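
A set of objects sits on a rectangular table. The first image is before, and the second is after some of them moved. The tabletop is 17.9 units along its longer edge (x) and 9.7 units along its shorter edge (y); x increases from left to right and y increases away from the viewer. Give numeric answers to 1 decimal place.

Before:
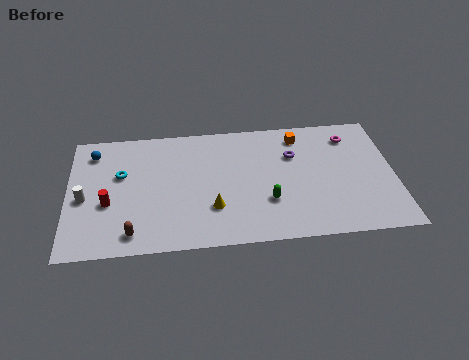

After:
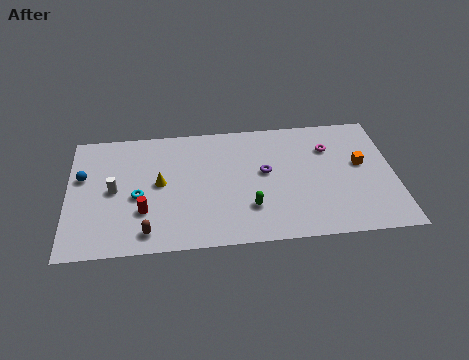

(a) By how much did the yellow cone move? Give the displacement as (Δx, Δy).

(-2.9, 2.2)

From the two frames, the yellow cone sits at roughly (7.9, 2.9) before and (5.0, 5.1) after.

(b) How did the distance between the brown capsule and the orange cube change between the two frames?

+1.0

They were about 11.5 units apart before and 12.5 after — 1.0 units further apart.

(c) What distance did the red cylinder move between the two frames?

2.1

From (2.2, 3.8) to (4.1, 3.0), the red cylinder covered √(1.9² + 0.8²) ≈ 2.1 units.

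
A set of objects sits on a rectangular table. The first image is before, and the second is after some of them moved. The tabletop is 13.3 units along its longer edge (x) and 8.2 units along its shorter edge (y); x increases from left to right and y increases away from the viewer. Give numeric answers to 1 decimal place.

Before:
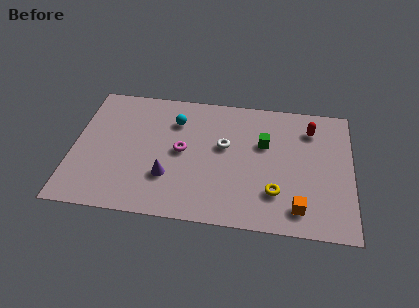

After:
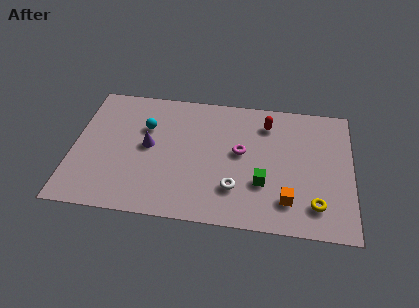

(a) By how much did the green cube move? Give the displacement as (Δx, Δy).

(0.0, -2.5)

The green cube started near (9.1, 5.2) and ended near (9.1, 2.7).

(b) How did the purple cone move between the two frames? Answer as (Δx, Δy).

(-1.0, 1.8)

The purple cone was at about (4.6, 2.5) and moved to about (3.6, 4.3).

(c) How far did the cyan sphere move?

1.5

From (4.8, 6.1) to (3.4, 5.5), the cyan sphere covered √(1.4² + 0.6²) ≈ 1.5 units.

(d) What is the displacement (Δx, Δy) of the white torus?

(0.6, -2.6)

From the two frames, the white torus sits at roughly (7.2, 4.8) before and (7.8, 2.2) after.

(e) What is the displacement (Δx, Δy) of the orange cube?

(-0.5, 0.4)

The orange cube was at about (10.8, 1.4) and moved to about (10.3, 1.8).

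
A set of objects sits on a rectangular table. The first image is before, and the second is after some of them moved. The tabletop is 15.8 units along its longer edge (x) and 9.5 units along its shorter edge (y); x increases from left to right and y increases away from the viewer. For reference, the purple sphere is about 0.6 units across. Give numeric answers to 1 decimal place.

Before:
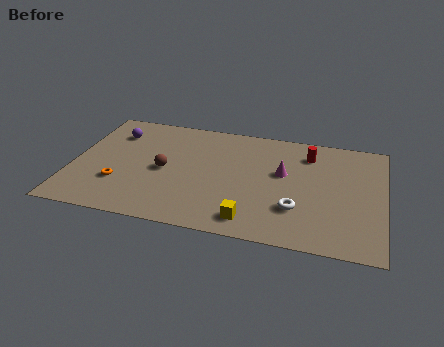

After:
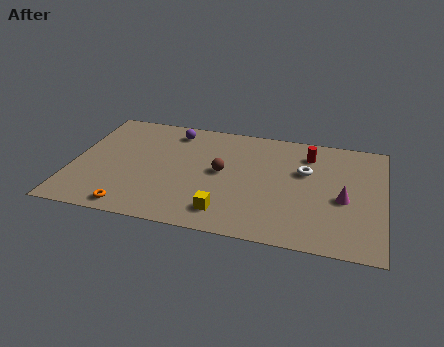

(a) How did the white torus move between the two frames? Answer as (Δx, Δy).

(0.3, 3.2)

The white torus was at about (11.5, 2.8) and moved to about (11.8, 6.0).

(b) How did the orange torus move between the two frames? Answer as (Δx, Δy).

(0.8, -1.9)

From the two frames, the orange torus sits at roughly (2.5, 2.9) before and (3.3, 1.0) after.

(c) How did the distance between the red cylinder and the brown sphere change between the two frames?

-2.8

The distance was about 7.8 in the first image and 5.0 in the second, so they moved 2.8 units closer together.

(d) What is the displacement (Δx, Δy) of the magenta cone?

(3.1, -1.5)

The magenta cone was at about (10.7, 5.6) and moved to about (13.8, 4.1).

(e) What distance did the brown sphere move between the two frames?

2.9

The brown sphere moved from about (4.7, 4.5) to (7.6, 5.0), a distance of √(2.9² + 0.5²) ≈ 2.9.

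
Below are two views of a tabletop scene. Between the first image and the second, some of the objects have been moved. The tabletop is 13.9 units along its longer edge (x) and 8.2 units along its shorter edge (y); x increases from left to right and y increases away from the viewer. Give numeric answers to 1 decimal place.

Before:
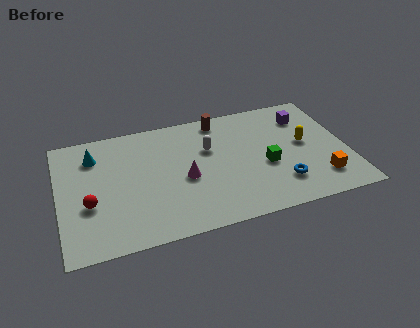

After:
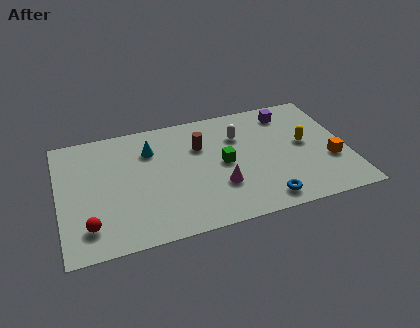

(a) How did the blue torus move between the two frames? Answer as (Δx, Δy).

(-0.9, -0.9)

The blue torus was at about (10.5, 2.0) and moved to about (9.6, 1.1).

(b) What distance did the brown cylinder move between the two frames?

1.9

From (8.0, 7.2) to (6.9, 5.6), the brown cylinder covered √(1.1² + 1.6²) ≈ 1.9 units.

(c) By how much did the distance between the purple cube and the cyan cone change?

-3.5

Before: roughly 10.3 units apart; after: 6.8. That's 3.5 units closer together.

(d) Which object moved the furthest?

the cyan cone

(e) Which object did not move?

the yellow capsule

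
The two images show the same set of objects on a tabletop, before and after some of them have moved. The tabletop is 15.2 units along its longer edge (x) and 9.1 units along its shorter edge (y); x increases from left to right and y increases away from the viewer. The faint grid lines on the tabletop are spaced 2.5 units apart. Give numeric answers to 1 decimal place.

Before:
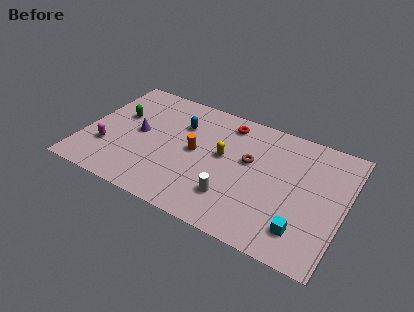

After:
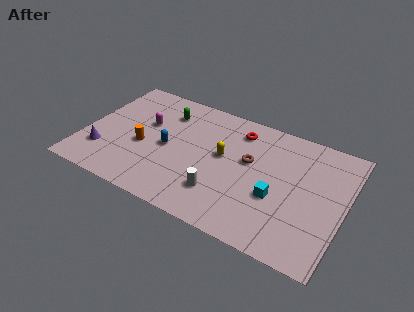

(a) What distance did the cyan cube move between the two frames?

2.3

From (13.1, 1.9) to (11.4, 3.5), the cyan cube covered √(1.7² + 1.6²) ≈ 2.3 units.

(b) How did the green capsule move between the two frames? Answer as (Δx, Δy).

(2.6, 1.4)

The green capsule started near (1.8, 5.6) and ended near (4.4, 7.0).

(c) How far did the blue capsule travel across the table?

2.2

The blue capsule moved from about (5.4, 6.4) to (4.9, 4.3), a distance of √(0.5² + 2.1²) ≈ 2.2.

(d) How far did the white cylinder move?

0.7

The white cylinder was near (9.0, 2.3) before and (8.3, 2.3) after, so it travelled √(0.7² + 0.0²) ≈ 0.7 units.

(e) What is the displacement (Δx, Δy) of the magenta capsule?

(1.9, 2.8)

The magenta capsule was at about (1.5, 2.8) and moved to about (3.4, 5.6).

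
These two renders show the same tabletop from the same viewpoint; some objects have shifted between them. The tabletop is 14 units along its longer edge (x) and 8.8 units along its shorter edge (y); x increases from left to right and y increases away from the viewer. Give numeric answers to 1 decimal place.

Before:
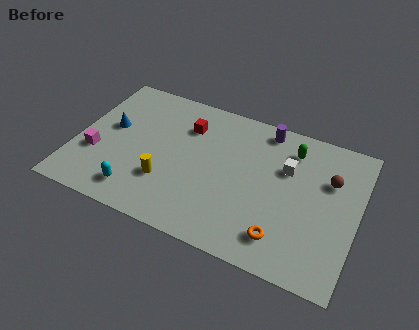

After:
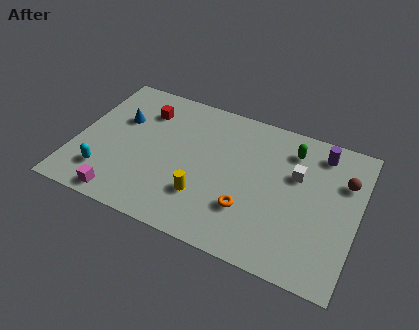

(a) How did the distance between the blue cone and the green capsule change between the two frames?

-0.5

Before: roughly 9.1 units apart; after: 8.6. That's 0.5 units closer together.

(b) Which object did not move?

the green capsule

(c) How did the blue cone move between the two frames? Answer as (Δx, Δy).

(0.4, 0.7)

The blue cone started near (1.6, 5.0) and ended near (2.0, 5.7).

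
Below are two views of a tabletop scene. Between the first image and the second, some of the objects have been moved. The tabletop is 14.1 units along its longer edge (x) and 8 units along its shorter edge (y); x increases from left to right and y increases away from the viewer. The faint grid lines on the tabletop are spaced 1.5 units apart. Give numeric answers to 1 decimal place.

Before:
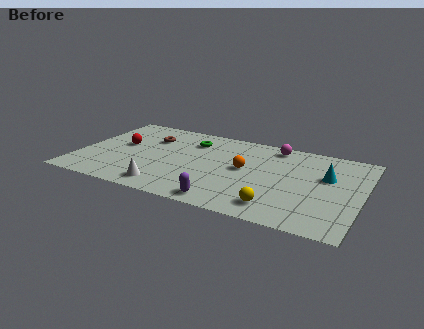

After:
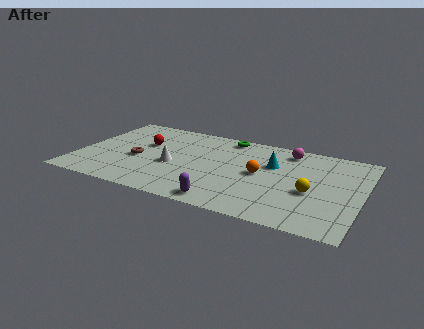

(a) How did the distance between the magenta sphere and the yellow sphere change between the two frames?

-1.8

The distance was about 5.6 in the first image and 3.8 in the second, so they moved 1.8 units closer together.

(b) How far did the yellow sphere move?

2.4

The yellow sphere was near (10.2, 1.4) before and (11.7, 3.3) after, so it travelled √(1.5² + 1.9²) ≈ 2.4 units.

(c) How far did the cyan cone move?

2.7

The cyan cone moved from about (12.3, 5.0) to (9.6, 5.2), a distance of √(2.7² + 0.2²) ≈ 2.7.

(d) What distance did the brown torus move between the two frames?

2.3

The brown torus was near (3.3, 5.7) before and (3.0, 3.4) after, so it travelled √(0.3² + 2.3²) ≈ 2.3 units.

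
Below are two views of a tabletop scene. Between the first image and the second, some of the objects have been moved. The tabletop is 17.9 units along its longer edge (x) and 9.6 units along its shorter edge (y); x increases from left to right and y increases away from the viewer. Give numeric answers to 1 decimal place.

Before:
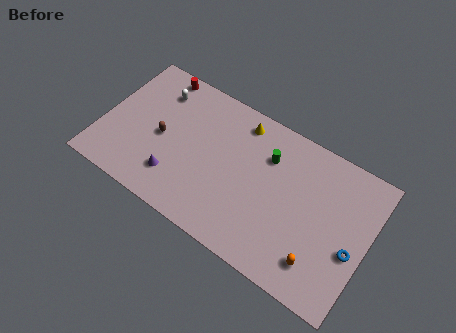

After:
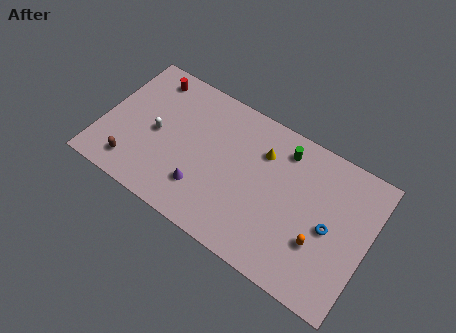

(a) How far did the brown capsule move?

3.2

The brown capsule moved from about (4.0, 4.5) to (2.5, 1.7), a distance of √(1.5² + 2.8²) ≈ 3.2.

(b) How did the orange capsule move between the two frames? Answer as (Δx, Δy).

(-0.2, 1.2)

From the two frames, the orange capsule sits at roughly (15.1, 2.0) before and (14.9, 3.2) after.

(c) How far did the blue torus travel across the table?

1.7

The blue torus was near (17.0, 3.9) before and (15.4, 4.5) after, so it travelled √(1.6² + 0.6²) ≈ 1.7 units.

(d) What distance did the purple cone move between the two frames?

1.8

From (5.3, 2.3) to (7.1, 2.5), the purple cone covered √(1.8² + 0.2²) ≈ 1.8 units.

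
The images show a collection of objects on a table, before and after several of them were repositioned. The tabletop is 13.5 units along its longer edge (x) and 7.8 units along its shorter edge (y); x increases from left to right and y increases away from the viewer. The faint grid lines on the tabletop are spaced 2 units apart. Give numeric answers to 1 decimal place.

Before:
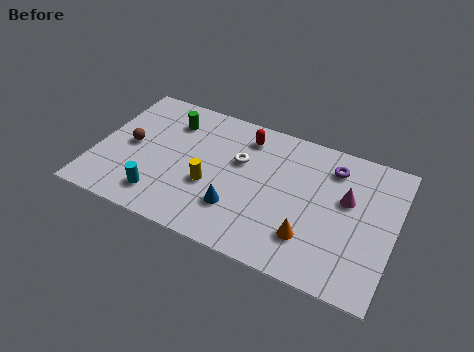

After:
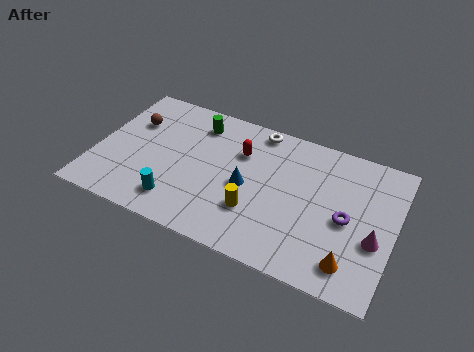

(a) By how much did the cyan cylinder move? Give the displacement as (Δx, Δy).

(0.8, 0.0)

The cyan cylinder was at about (3.2, 1.5) and moved to about (4.0, 1.5).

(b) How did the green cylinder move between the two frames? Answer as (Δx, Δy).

(1.2, 0.3)

The green cylinder was at about (3.1, 6.0) and moved to about (4.3, 6.3).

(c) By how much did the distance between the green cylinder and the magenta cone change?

+0.7

They were about 8.3 units apart before and 9.0 after — 0.7 units further apart.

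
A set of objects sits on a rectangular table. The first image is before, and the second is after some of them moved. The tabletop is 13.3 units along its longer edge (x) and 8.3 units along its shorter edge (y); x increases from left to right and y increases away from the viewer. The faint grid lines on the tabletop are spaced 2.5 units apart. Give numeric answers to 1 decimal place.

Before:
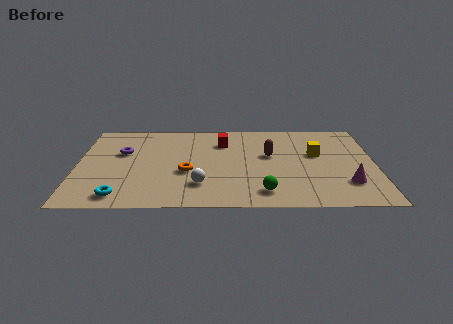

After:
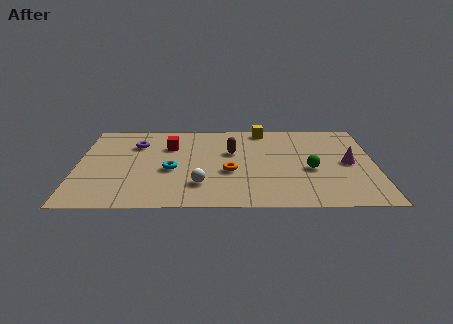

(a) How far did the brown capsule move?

1.7

The brown capsule moved from about (8.6, 4.9) to (6.9, 5.2), a distance of √(1.7² + 0.3²) ≈ 1.7.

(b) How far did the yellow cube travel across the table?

3.5

From (10.7, 5.0) to (8.3, 7.5), the yellow cube covered √(2.4² + 2.5²) ≈ 3.5 units.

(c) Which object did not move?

the white sphere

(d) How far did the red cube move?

2.4

The red cube was near (6.5, 6.2) before and (4.1, 5.8) after, so it travelled √(2.4² + 0.4²) ≈ 2.4 units.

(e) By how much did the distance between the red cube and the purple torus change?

-3.1

The distance was about 4.6 in the first image and 1.5 in the second, so they moved 3.1 units closer together.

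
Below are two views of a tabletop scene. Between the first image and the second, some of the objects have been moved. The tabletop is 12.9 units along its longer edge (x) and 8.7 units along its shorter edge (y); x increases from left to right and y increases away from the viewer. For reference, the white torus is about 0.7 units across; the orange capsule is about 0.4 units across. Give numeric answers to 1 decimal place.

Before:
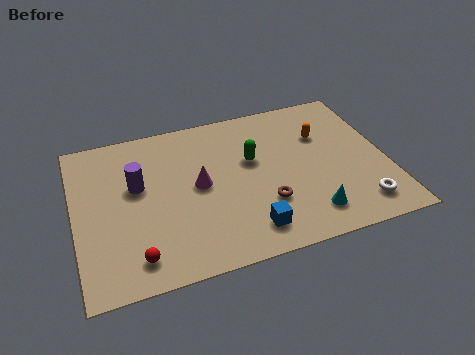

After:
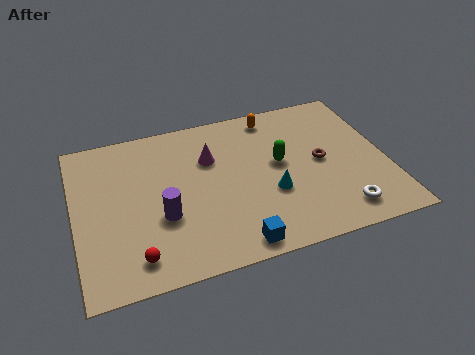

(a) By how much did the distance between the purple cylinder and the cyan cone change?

-3.2

Before: roughly 7.7 units apart; after: 4.5. That's 3.2 units closer together.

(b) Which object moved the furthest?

the brown torus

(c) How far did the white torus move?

0.8

The white torus was near (11.5, 1.5) before and (10.7, 1.4) after, so it travelled √(0.8² + 0.1²) ≈ 0.8 units.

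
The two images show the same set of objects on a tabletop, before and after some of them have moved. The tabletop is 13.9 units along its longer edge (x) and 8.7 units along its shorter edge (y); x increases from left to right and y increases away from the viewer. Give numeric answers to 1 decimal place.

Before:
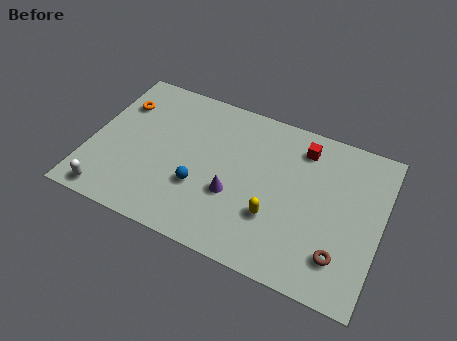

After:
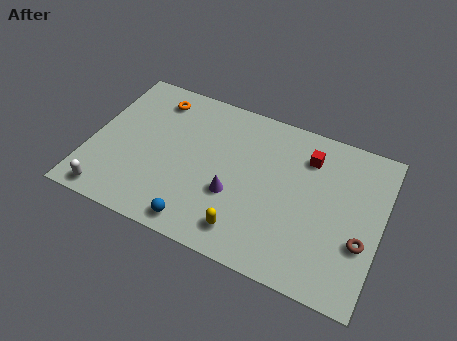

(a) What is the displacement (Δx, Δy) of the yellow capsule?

(-1.2, -1.3)

The yellow capsule started near (9.0, 2.8) and ended near (7.8, 1.5).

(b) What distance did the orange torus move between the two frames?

1.8

The orange torus moved from about (1.1, 6.3) to (2.7, 7.2), a distance of √(1.6² + 0.9²) ≈ 1.8.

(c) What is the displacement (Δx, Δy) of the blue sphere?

(0.2, -2.0)

The blue sphere started near (5.4, 3.0) and ended near (5.6, 1.0).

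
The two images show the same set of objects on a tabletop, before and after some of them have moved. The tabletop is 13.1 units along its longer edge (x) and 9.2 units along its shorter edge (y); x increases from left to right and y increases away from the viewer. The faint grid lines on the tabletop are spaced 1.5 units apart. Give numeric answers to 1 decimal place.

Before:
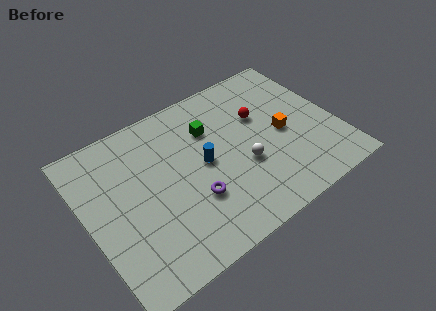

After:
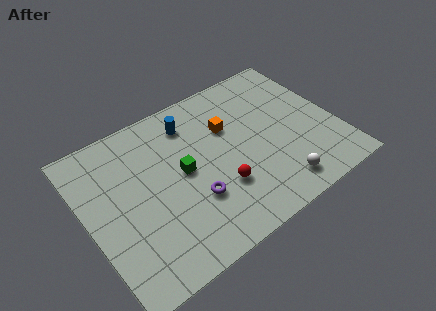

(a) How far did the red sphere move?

4.1

The red sphere was near (9.4, 5.9) before and (6.6, 2.9) after, so it travelled √(2.8² + 3.0²) ≈ 4.1 units.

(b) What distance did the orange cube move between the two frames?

3.2

The orange cube was near (10.3, 4.3) before and (7.7, 6.1) after, so it travelled √(2.6² + 1.8²) ≈ 3.2 units.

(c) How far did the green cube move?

2.5

From (6.8, 6.5) to (5.0, 4.8), the green cube covered √(1.8² + 1.7²) ≈ 2.5 units.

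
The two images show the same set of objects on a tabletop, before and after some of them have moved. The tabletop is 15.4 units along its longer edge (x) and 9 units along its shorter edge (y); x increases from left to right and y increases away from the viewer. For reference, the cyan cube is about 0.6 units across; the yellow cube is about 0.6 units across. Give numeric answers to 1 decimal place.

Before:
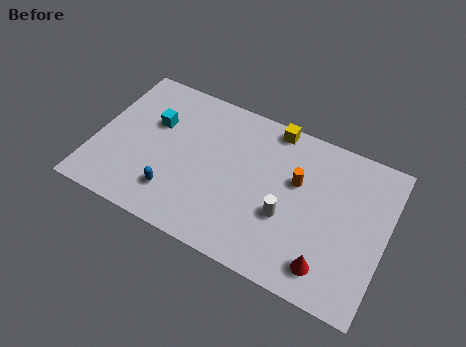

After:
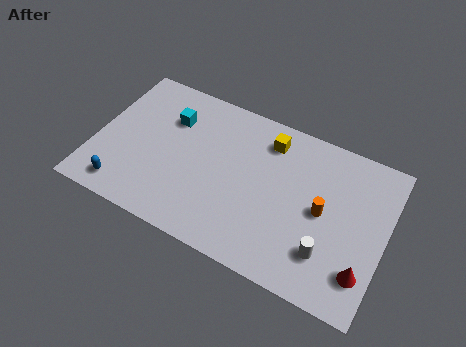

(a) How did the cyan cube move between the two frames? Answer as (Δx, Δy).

(0.8, 0.6)

The cyan cube was at about (2.9, 5.8) and moved to about (3.7, 6.4).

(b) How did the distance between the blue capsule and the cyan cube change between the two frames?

+1.4

The distance was about 4.0 in the first image and 5.4 in the second, so they moved 1.4 units further apart.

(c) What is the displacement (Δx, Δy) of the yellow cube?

(-0.1, -0.9)

The yellow cube started near (9.0, 8.2) and ended near (8.9, 7.3).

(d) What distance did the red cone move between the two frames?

1.9

The red cone was near (12.7, 1.6) before and (14.5, 2.1) after, so it travelled √(1.8² + 0.5²) ≈ 1.9 units.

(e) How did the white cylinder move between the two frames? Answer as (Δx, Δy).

(2.3, -1.1)

The white cylinder started near (10.3, 3.4) and ended near (12.6, 2.3).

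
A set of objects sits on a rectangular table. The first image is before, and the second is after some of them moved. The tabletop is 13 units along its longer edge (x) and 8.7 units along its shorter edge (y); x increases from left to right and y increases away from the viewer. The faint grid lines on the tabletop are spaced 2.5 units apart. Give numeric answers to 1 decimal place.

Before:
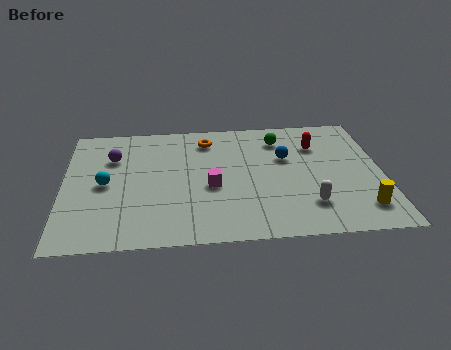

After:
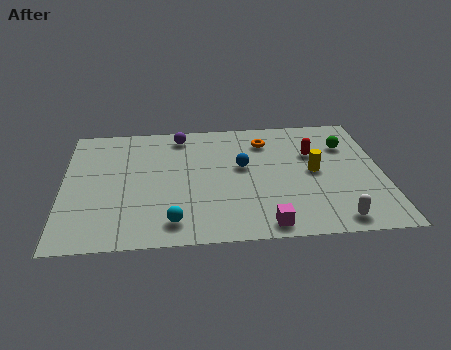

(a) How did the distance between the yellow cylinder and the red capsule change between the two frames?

-3.6

Before: roughly 4.9 units apart; after: 1.3. That's 3.6 units closer together.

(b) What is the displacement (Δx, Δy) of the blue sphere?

(-1.8, -0.5)

The blue sphere was at about (9.1, 5.5) and moved to about (7.3, 5.0).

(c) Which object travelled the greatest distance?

the cyan sphere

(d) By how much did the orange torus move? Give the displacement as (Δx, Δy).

(2.4, -0.3)

The orange torus was at about (5.9, 7.1) and moved to about (8.3, 6.8).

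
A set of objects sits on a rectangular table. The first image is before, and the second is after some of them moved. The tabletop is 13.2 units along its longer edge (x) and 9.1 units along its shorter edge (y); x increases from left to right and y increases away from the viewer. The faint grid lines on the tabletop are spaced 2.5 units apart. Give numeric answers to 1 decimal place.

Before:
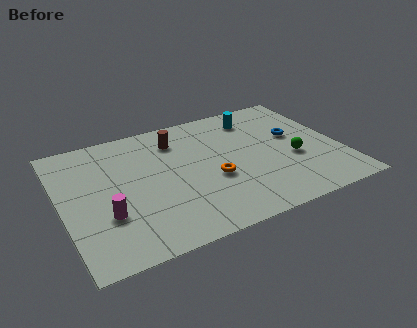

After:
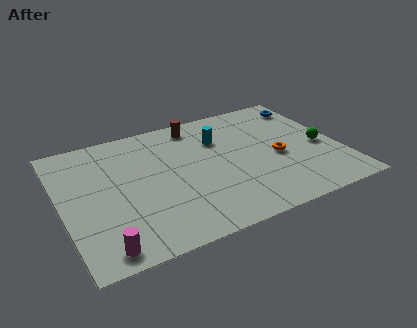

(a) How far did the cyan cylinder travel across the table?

2.1

The cyan cylinder was near (9.6, 7.4) before and (7.7, 6.4) after, so it travelled √(1.9² + 1.0²) ≈ 2.1 units.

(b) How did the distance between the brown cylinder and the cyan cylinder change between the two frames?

-2.2

The distance was about 3.9 in the first image and 1.7 in the second, so they moved 2.2 units closer together.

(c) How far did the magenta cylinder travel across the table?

2.0

From (1.9, 3.0) to (1.5, 1.0), the magenta cylinder covered √(0.4² + 2.0²) ≈ 2.0 units.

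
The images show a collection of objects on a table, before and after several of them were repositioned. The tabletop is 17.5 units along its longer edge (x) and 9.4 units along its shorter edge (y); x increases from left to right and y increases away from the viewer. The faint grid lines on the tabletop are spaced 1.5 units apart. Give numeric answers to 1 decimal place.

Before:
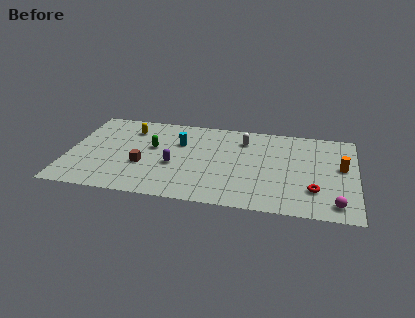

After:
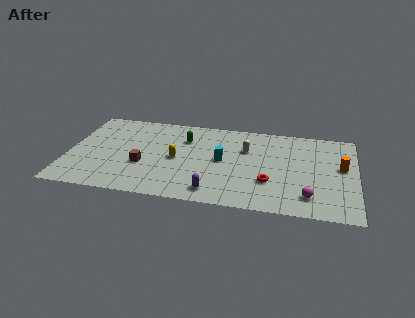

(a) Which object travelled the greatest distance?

the yellow capsule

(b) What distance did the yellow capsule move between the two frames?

4.1

From (3.6, 7.3) to (6.6, 4.5), the yellow capsule covered √(3.0² + 2.8²) ≈ 4.1 units.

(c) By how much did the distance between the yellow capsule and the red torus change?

-6.4

Before: roughly 12.3 units apart; after: 5.9. That's 6.4 units closer together.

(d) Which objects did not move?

the orange cylinder and the brown cube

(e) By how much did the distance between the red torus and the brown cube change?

-2.7

The distance was about 10.4 in the first image and 7.7 in the second, so they moved 2.7 units closer together.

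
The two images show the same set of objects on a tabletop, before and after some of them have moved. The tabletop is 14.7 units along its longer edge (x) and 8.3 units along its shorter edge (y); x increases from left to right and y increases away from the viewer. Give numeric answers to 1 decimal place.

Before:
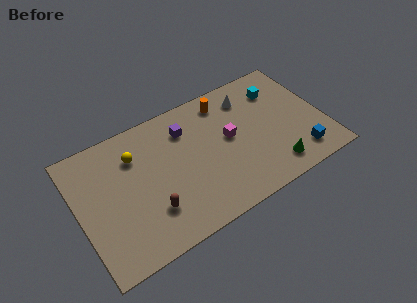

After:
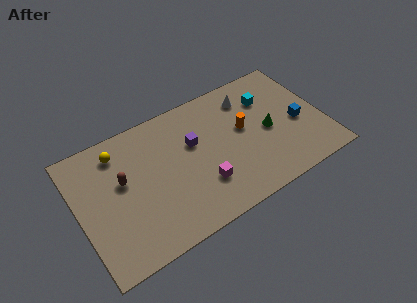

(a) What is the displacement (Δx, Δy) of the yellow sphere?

(-0.9, 0.7)

The yellow sphere was at about (3.6, 6.1) and moved to about (2.7, 6.8).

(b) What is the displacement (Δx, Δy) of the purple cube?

(0.3, -1.1)

From the two frames, the purple cube sits at roughly (6.7, 6.3) before and (7.0, 5.2) after.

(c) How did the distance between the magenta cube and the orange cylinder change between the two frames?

+1.2

Before: roughly 2.5 units apart; after: 3.7. That's 1.2 units further apart.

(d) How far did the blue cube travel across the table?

2.1

From (12.9, 1.5) to (13.2, 3.6), the blue cube covered √(0.3² + 2.1²) ≈ 2.1 units.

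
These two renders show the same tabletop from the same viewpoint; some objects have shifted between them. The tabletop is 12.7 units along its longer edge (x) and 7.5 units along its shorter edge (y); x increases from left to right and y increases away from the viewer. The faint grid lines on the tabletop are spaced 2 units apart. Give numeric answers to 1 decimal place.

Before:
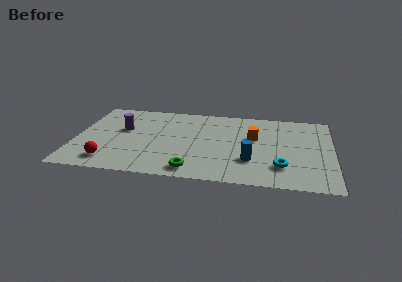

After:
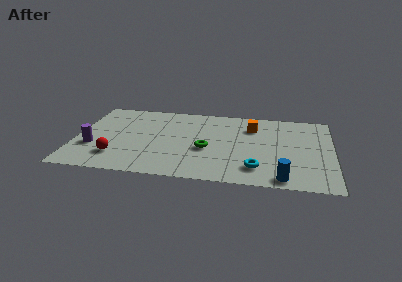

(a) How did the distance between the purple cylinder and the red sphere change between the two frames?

-1.8

They were about 3.2 units apart before and 1.4 after — 1.8 units closer together.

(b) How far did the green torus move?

2.2

The green torus moved from about (5.9, 1.0) to (6.5, 3.1), a distance of √(0.6² + 2.1²) ≈ 2.2.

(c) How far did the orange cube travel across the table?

1.0

The orange cube moved from about (8.8, 4.6) to (8.7, 5.6), a distance of √(0.1² + 1.0²) ≈ 1.0.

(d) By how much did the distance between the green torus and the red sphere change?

+0.5

Before: roughly 4.1 units apart; after: 4.6. That's 0.5 units further apart.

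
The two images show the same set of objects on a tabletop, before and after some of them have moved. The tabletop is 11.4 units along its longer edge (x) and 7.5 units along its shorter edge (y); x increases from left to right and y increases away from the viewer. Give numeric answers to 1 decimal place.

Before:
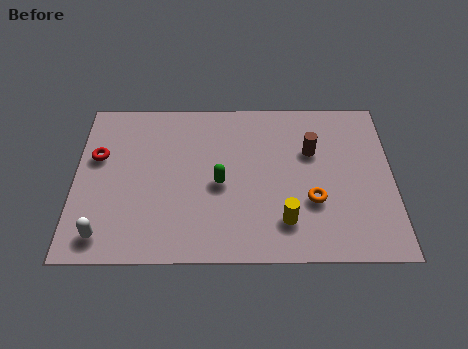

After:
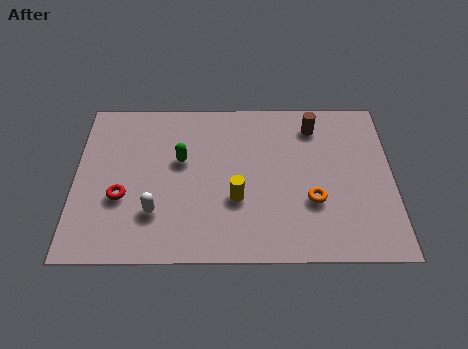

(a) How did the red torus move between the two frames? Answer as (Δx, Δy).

(0.9, -1.9)

The red torus was at about (0.8, 4.7) and moved to about (1.7, 2.8).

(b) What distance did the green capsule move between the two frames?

1.8

The green capsule was near (5.2, 3.4) before and (3.8, 4.5) after, so it travelled √(1.4² + 1.1²) ≈ 1.8 units.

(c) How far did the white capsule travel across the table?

2.1

The white capsule was near (1.1, 1.1) before and (2.9, 2.1) after, so it travelled √(1.8² + 1.0²) ≈ 2.1 units.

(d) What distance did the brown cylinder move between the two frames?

1.2

The brown cylinder moved from about (8.5, 4.9) to (8.6, 6.1), a distance of √(0.1² + 1.2²) ≈ 1.2.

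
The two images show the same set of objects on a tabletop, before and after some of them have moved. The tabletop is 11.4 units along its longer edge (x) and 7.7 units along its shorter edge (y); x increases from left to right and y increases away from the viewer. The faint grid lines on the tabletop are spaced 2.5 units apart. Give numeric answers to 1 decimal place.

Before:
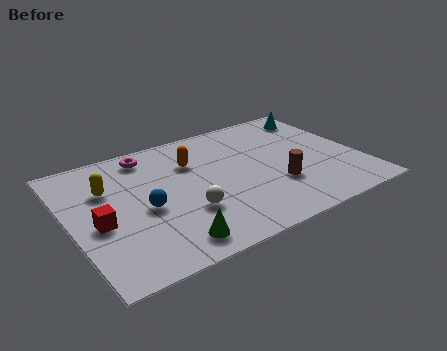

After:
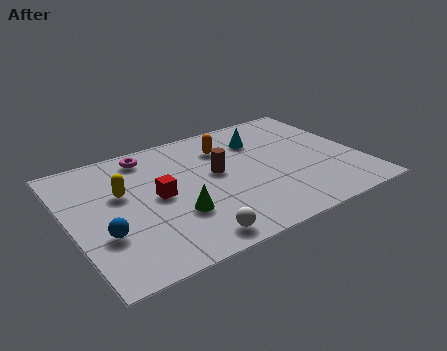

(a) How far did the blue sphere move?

1.9

From (2.8, 3.4) to (1.1, 2.6), the blue sphere covered √(1.7² + 0.8²) ≈ 1.9 units.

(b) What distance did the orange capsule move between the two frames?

1.5

The orange capsule moved from about (5.0, 5.4) to (6.4, 5.8), a distance of √(1.4² + 0.4²) ≈ 1.5.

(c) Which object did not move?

the magenta torus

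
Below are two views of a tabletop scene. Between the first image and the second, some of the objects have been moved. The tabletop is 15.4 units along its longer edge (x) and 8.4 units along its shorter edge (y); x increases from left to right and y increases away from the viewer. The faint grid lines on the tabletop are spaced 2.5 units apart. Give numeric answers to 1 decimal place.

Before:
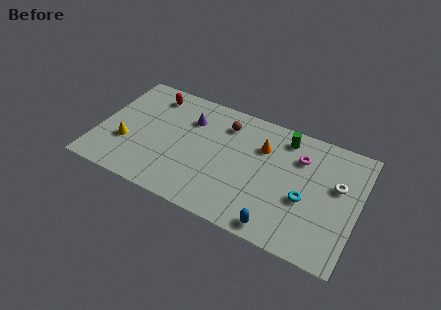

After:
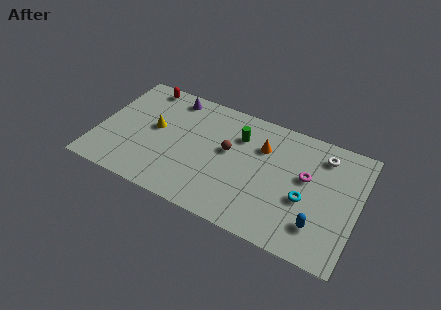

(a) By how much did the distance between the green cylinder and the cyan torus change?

+1.0

The distance was about 4.0 in the first image and 5.0 in the second, so they moved 1.0 units further apart.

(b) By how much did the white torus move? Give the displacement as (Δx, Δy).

(-1.0, 1.7)

The white torus was at about (14.1, 5.1) and moved to about (13.1, 6.8).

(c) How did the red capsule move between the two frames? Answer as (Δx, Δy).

(-0.6, 0.5)

From the two frames, the red capsule sits at roughly (2.8, 7.0) before and (2.2, 7.5) after.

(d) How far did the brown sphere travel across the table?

1.8

The brown sphere moved from about (7.3, 6.6) to (7.7, 4.8), a distance of √(0.4² + 1.8²) ≈ 1.8.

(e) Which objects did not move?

the orange cone and the cyan torus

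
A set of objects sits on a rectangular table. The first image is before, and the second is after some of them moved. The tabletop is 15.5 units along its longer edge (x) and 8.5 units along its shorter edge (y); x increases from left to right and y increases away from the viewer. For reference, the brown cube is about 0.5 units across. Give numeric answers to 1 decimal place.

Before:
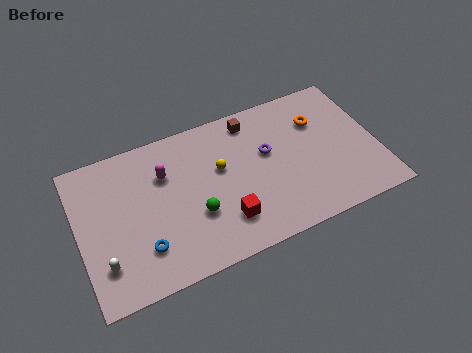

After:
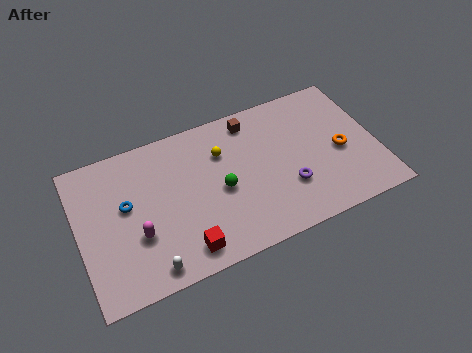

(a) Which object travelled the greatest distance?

the magenta capsule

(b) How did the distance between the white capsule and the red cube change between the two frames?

-4.4

They were about 6.2 units apart before and 1.8 after — 4.4 units closer together.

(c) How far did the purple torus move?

2.5

From (9.9, 5.1) to (10.7, 2.7), the purple torus covered √(0.8² + 2.4²) ≈ 2.5 units.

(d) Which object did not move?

the brown cube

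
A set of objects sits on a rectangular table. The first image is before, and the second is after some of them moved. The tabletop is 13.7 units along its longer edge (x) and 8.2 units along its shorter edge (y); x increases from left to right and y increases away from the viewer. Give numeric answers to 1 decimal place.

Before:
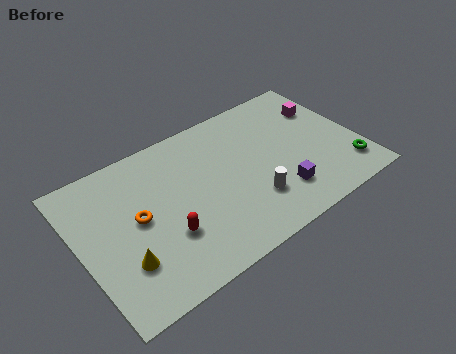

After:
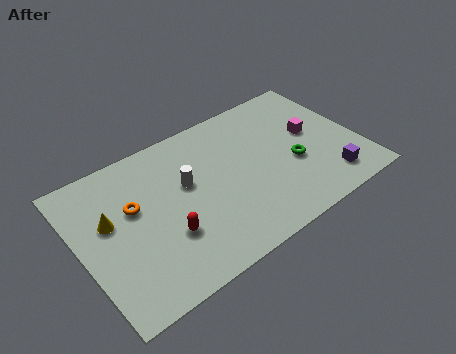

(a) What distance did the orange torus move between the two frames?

0.7

The orange torus was near (2.8, 4.3) before and (2.7, 5.0) after, so it travelled √(0.1² + 0.7²) ≈ 0.7 units.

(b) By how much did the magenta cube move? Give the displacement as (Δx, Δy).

(-0.9, -1.2)

From the two frames, the magenta cube sits at roughly (12.5, 5.8) before and (11.6, 4.6) after.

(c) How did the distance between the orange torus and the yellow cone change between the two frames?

-0.9

Before: roughly 2.1 units apart; after: 1.2. That's 0.9 units closer together.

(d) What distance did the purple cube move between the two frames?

2.5

From (9.4, 2.0) to (11.8, 1.5), the purple cube covered √(2.4² + 0.5²) ≈ 2.5 units.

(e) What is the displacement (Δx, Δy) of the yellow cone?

(-0.3, 2.5)

The yellow cone was at about (1.8, 2.4) and moved to about (1.5, 4.9).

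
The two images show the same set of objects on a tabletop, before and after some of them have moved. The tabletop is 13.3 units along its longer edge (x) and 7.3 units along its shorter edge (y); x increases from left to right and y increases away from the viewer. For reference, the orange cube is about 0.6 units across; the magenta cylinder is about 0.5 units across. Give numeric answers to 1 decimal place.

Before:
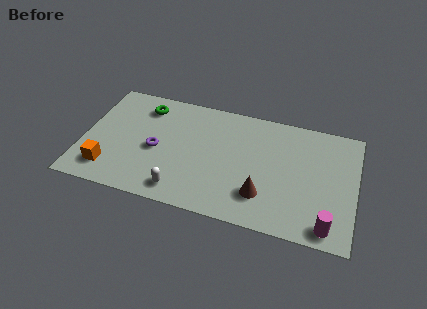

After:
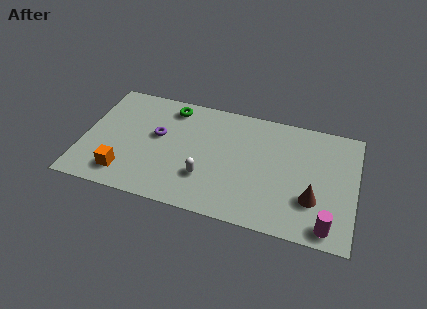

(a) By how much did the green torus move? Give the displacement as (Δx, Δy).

(1.3, 0.3)

The green torus was at about (2.8, 5.9) and moved to about (4.1, 6.2).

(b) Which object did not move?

the magenta cylinder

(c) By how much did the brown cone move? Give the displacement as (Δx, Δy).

(2.4, 0.4)

The brown cone started near (8.9, 1.9) and ended near (11.3, 2.3).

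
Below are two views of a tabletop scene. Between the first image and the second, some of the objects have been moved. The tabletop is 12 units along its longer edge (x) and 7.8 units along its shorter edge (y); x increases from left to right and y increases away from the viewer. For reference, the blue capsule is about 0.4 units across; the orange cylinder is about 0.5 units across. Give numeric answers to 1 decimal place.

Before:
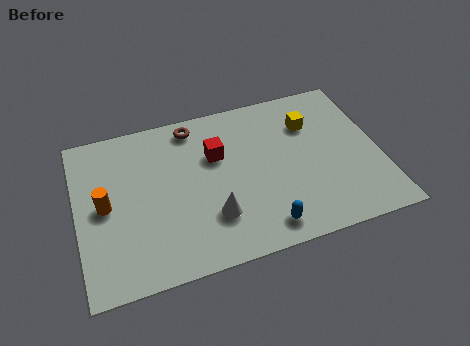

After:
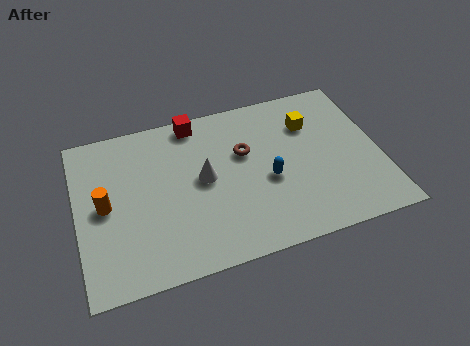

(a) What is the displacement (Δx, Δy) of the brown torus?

(1.9, -1.9)

The brown torus was at about (4.8, 6.8) and moved to about (6.7, 4.9).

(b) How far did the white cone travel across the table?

1.9

The white cone was near (5.2, 2.2) before and (5.0, 4.1) after, so it travelled √(0.2² + 1.9²) ≈ 1.9 units.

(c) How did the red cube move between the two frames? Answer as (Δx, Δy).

(-0.7, 1.9)

The red cube was at about (5.6, 5.1) and moved to about (4.9, 7.0).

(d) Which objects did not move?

the yellow cube and the orange cylinder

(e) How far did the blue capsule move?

2.2

The blue capsule moved from about (7.1, 1.1) to (7.5, 3.3), a distance of √(0.4² + 2.2²) ≈ 2.2.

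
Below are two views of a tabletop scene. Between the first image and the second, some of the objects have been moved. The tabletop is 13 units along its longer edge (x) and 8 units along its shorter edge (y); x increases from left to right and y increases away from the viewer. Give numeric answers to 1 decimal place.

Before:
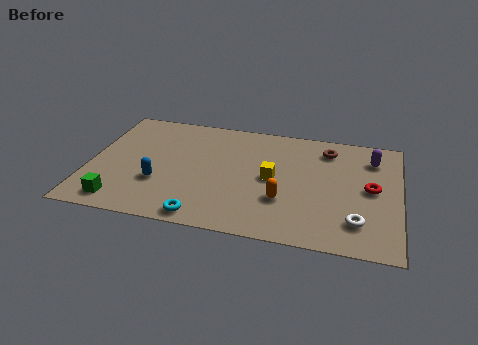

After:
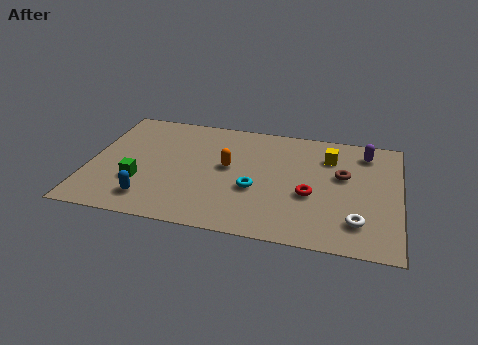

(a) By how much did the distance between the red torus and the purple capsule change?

+1.9

They were about 2.1 units apart before and 4.0 after — 1.9 units further apart.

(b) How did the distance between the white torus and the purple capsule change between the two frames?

+0.4

They were about 4.4 units apart before and 4.8 after — 0.4 units further apart.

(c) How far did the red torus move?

2.7

The red torus moved from about (11.8, 4.1) to (9.3, 3.2), a distance of √(2.5² + 0.9²) ≈ 2.7.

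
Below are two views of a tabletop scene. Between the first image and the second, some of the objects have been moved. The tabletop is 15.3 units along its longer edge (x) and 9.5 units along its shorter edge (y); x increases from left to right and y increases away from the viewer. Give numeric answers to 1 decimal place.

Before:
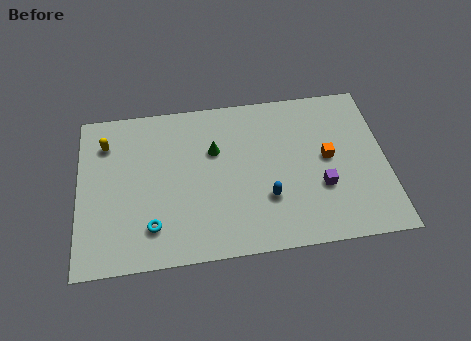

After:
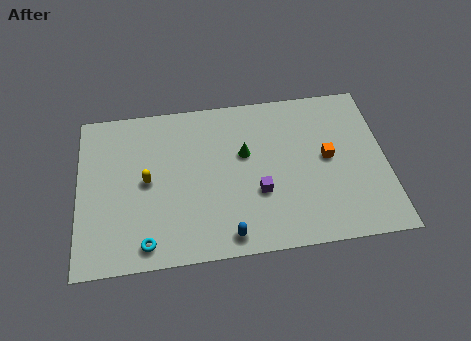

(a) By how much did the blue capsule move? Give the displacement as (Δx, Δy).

(-2.0, -1.9)

The blue capsule was at about (9.3, 3.0) and moved to about (7.3, 1.1).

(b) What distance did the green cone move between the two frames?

1.6

The green cone was near (6.8, 6.2) before and (8.3, 5.8) after, so it travelled √(1.5² + 0.4²) ≈ 1.6 units.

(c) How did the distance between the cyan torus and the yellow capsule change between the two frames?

-2.0

The distance was about 5.6 in the first image and 3.6 in the second, so they moved 2.0 units closer together.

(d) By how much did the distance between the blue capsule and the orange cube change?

+2.7

The distance was about 3.7 in the first image and 6.4 in the second, so they moved 2.7 units further apart.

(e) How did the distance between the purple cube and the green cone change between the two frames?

-3.5

Before: roughly 6.0 units apart; after: 2.5. That's 3.5 units closer together.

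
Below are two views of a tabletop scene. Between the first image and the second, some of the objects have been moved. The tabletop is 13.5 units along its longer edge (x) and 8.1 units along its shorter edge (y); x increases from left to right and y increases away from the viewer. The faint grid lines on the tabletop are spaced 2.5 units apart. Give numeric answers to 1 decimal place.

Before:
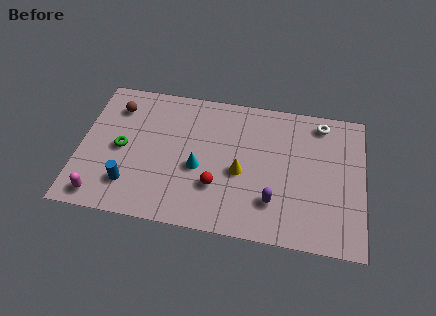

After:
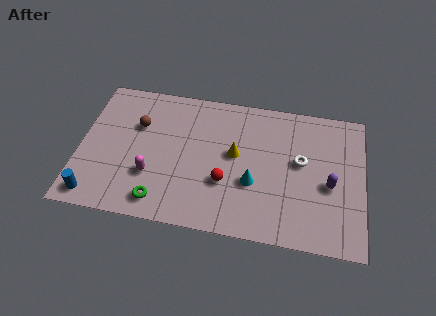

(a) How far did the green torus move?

3.4

The green torus moved from about (2.0, 3.9) to (4.0, 1.2), a distance of √(2.0² + 2.7²) ≈ 3.4.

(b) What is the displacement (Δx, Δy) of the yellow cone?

(-0.3, 1.0)

The yellow cone started near (7.7, 3.5) and ended near (7.4, 4.5).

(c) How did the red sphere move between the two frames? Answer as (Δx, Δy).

(0.4, 0.3)

From the two frames, the red sphere sits at roughly (6.6, 2.5) before and (7.0, 2.8) after.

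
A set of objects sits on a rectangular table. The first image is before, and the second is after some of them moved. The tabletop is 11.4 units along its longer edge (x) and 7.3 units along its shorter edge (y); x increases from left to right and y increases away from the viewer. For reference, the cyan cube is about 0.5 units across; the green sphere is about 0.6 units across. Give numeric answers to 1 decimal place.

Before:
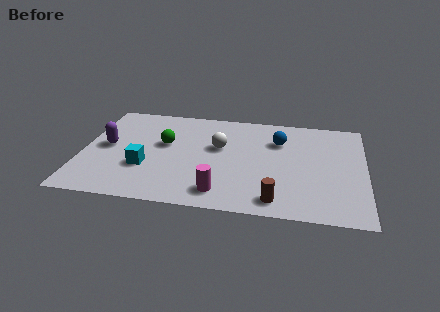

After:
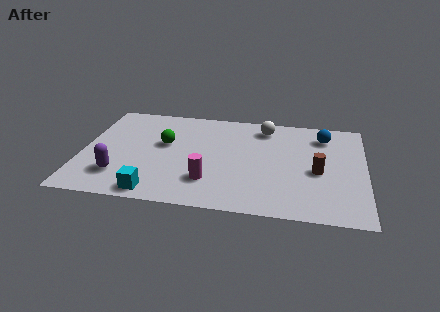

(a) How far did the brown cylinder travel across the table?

2.7

The brown cylinder moved from about (7.9, 1.0) to (9.5, 3.2), a distance of √(1.6² + 2.2²) ≈ 2.7.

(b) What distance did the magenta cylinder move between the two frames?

0.9

From (5.7, 1.2) to (5.2, 1.9), the magenta cylinder covered √(0.5² + 0.7²) ≈ 0.9 units.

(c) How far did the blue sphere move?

1.9

The blue sphere moved from about (7.9, 5.2) to (9.7, 5.8), a distance of √(1.8² + 0.6²) ≈ 1.9.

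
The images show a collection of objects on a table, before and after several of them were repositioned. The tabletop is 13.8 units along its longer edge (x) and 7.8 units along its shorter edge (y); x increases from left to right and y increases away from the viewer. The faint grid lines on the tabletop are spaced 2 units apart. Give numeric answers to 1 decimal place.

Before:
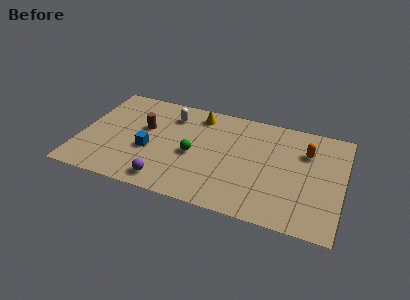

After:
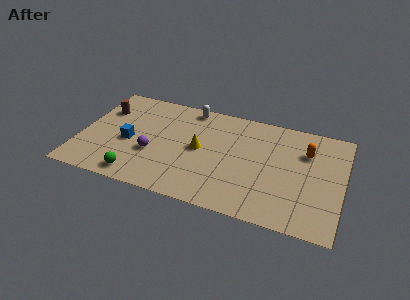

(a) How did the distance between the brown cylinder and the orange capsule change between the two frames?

+2.3

They were about 8.5 units apart before and 10.8 after — 2.3 units further apart.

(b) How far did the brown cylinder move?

2.4

The brown cylinder moved from about (3.3, 4.7) to (1.0, 5.5), a distance of √(2.3² + 0.8²) ≈ 2.4.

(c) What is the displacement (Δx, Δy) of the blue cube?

(-1.1, 0.3)

The blue cube was at about (3.7, 3.1) and moved to about (2.6, 3.4).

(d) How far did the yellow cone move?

2.6

From (6.0, 6.6) to (6.3, 4.0), the yellow cone covered √(0.3² + 2.6²) ≈ 2.6 units.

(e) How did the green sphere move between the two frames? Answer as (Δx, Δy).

(-2.7, -2.5)

The green sphere started near (6.0, 3.5) and ended near (3.3, 1.0).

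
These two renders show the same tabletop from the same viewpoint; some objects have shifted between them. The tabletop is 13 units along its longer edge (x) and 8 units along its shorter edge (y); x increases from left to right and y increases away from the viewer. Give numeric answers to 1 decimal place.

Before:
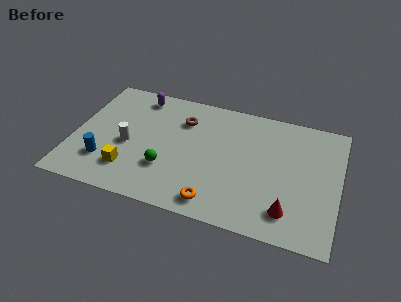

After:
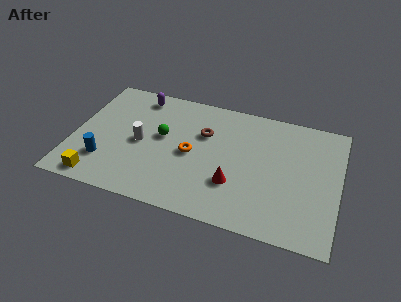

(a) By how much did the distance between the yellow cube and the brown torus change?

+1.9

They were about 4.6 units apart before and 6.5 after — 1.9 units further apart.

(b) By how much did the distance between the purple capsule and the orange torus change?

-3.0

They were about 7.2 units apart before and 4.2 after — 3.0 units closer together.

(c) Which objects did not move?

the purple capsule and the blue cylinder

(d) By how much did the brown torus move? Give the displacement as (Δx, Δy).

(1.1, -0.6)

The brown torus started near (5.2, 5.9) and ended near (6.3, 5.3).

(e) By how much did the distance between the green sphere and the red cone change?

-1.9

They were about 6.1 units apart before and 4.2 after — 1.9 units closer together.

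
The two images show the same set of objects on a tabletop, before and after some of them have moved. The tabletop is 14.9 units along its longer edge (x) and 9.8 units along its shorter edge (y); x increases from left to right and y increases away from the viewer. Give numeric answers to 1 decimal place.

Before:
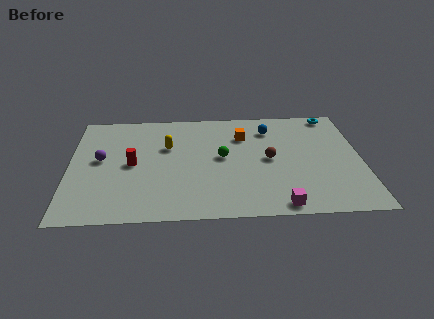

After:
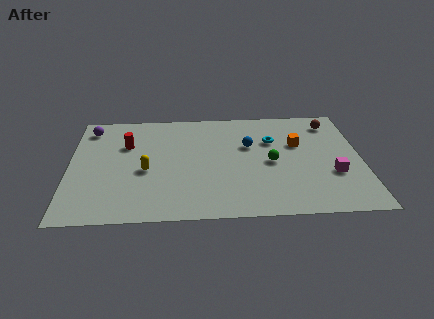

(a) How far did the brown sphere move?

4.6

From (10.2, 4.9) to (13.5, 8.1), the brown sphere covered √(3.3² + 3.2²) ≈ 4.6 units.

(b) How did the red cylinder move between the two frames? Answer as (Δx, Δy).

(-0.3, 1.8)

The red cylinder started near (3.2, 4.8) and ended near (2.9, 6.6).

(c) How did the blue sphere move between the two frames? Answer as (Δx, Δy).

(-1.1, -1.5)

From the two frames, the blue sphere sits at roughly (10.3, 7.7) before and (9.2, 6.2) after.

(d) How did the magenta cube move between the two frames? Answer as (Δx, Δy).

(2.8, 2.5)

From the two frames, the magenta cube sits at roughly (10.6, 0.9) before and (13.4, 3.4) after.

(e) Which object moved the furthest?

the brown sphere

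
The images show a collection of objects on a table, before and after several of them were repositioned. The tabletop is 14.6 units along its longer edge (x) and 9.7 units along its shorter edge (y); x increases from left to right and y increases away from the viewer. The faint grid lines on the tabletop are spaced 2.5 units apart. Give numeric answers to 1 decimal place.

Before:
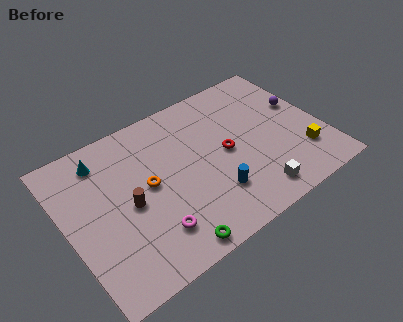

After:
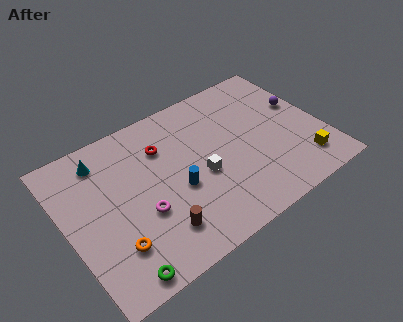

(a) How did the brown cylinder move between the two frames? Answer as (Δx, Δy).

(1.2, -2.4)

The brown cylinder was at about (3.4, 4.5) and moved to about (4.6, 2.1).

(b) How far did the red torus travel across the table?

4.0

The red torus was near (9.1, 4.8) before and (5.8, 7.0) after, so it travelled √(3.3² + 2.2²) ≈ 4.0 units.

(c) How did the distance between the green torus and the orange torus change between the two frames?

-2.6

They were about 4.2 units apart before and 1.6 after — 2.6 units closer together.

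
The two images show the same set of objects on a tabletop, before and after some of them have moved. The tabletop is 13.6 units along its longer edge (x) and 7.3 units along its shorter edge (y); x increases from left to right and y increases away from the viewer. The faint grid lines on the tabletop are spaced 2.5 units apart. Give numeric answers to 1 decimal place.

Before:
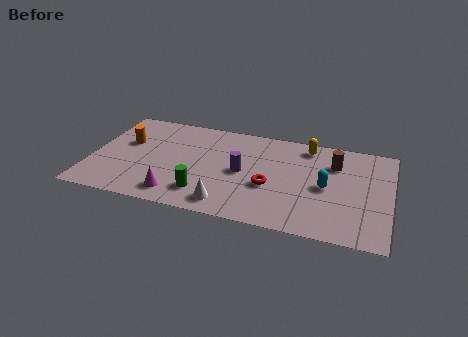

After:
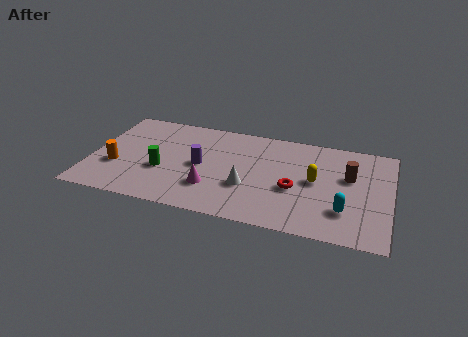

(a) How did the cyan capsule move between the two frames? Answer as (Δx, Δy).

(0.9, -1.5)

The cyan capsule started near (10.7, 3.5) and ended near (11.6, 2.0).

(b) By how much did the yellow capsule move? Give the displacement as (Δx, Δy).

(0.5, -2.5)

The yellow capsule was at about (9.7, 6.3) and moved to about (10.2, 3.8).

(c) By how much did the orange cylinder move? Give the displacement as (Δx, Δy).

(-0.3, -1.9)

The orange cylinder started near (1.5, 4.5) and ended near (1.2, 2.6).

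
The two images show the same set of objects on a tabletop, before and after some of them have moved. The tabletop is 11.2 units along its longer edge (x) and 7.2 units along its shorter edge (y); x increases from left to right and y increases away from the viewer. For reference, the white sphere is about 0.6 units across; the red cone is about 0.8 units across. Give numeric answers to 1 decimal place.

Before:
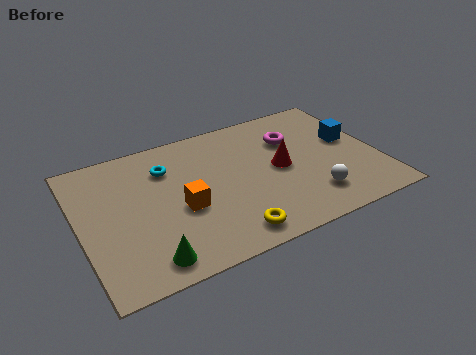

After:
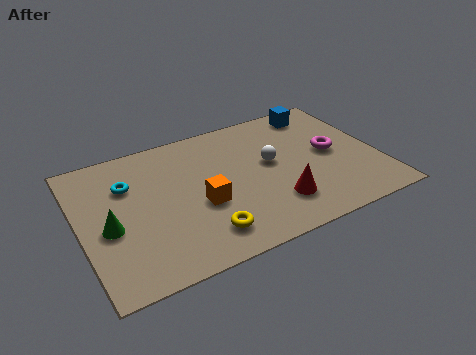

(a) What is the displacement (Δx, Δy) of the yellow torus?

(-0.9, 0.4)

The yellow torus started near (5.2, 1.0) and ended near (4.3, 1.4).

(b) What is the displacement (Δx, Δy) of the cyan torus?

(-1.5, -0.3)

The cyan torus started near (3.4, 5.3) and ended near (1.9, 5.0).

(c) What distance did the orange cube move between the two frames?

0.7

The orange cube moved from about (3.7, 3.0) to (4.4, 2.9), a distance of √(0.7² + 0.1²) ≈ 0.7.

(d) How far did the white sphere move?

2.7

From (8.4, 1.6) to (7.2, 4.0), the white sphere covered √(1.2² + 2.4²) ≈ 2.7 units.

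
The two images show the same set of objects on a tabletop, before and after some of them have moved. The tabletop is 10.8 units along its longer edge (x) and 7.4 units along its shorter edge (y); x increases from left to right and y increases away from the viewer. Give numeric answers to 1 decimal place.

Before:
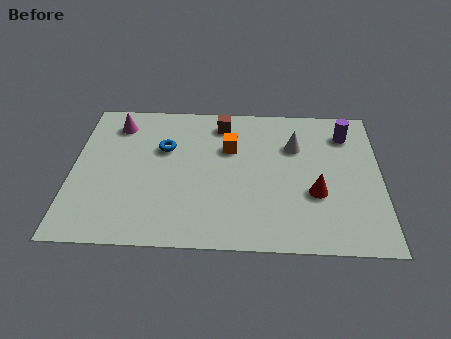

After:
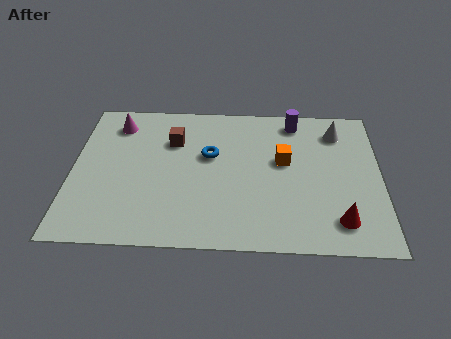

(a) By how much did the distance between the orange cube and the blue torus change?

+0.3

The distance was about 2.3 in the first image and 2.6 in the second, so they moved 0.3 units further apart.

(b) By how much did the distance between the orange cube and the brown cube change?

+2.7

The distance was about 1.3 in the first image and 4.0 in the second, so they moved 2.7 units further apart.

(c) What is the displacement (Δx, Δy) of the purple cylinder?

(-1.8, 0.6)

The purple cylinder was at about (9.6, 5.8) and moved to about (7.8, 6.4).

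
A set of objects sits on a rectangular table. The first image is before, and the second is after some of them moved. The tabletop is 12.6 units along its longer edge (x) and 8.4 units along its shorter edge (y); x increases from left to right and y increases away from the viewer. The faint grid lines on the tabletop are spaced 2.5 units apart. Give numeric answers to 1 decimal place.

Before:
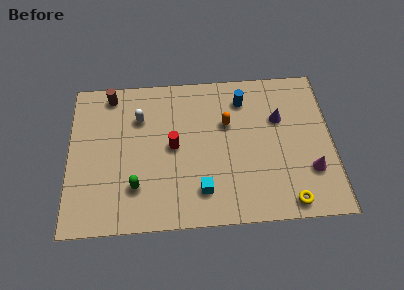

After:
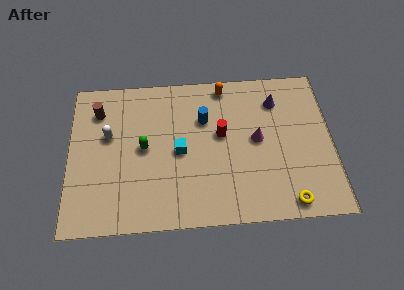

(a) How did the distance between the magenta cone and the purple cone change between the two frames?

-1.0

The distance was about 3.3 in the first image and 2.3 in the second, so they moved 1.0 units closer together.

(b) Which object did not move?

the yellow torus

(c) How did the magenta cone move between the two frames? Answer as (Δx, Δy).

(-2.5, 1.9)

The magenta cone started near (11.5, 2.5) and ended near (9.0, 4.4).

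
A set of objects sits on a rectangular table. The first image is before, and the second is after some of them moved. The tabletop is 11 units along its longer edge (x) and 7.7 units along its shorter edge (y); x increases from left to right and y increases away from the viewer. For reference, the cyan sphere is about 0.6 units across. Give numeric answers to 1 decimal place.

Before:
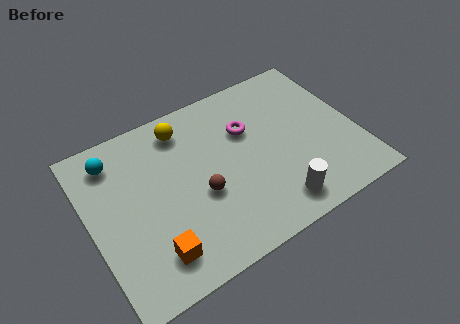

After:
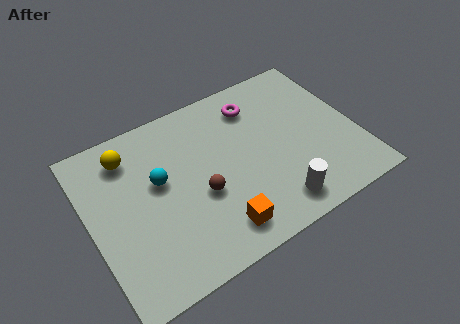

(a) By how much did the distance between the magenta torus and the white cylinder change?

+1.0

They were about 3.9 units apart before and 4.9 after — 1.0 units further apart.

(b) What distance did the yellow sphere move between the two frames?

2.3

From (4.2, 6.4) to (1.9, 6.2), the yellow sphere covered √(2.3² + 0.2²) ≈ 2.3 units.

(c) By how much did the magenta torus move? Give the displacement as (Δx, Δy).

(0.5, 1.0)

From the two frames, the magenta torus sits at roughly (6.7, 5.1) before and (7.2, 6.1) after.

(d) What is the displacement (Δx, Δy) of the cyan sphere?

(1.6, -1.8)

From the two frames, the cyan sphere sits at roughly (1.3, 6.3) before and (2.9, 4.5) after.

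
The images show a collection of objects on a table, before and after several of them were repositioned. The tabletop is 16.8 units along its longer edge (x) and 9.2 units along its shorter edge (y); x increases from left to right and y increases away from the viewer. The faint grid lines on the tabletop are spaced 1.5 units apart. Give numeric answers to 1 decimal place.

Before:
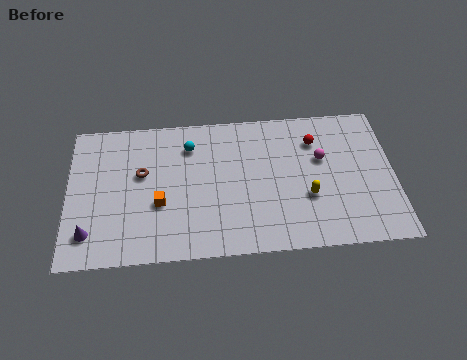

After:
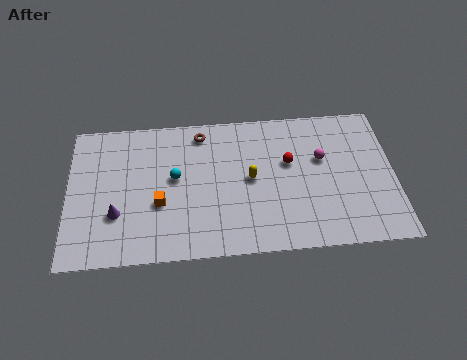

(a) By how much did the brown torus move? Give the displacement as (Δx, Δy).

(3.1, 2.4)

From the two frames, the brown torus sits at roughly (3.8, 5.5) before and (6.9, 7.9) after.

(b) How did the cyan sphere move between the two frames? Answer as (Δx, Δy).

(-0.8, -2.0)

From the two frames, the cyan sphere sits at roughly (6.3, 7.1) before and (5.5, 5.1) after.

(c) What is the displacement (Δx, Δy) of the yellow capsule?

(-2.9, 1.4)

The yellow capsule was at about (12.3, 3.3) and moved to about (9.4, 4.7).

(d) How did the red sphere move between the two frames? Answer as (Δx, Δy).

(-1.4, -1.3)

From the two frames, the red sphere sits at roughly (12.8, 6.9) before and (11.4, 5.6) after.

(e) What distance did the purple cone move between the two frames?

1.8

The purple cone moved from about (1.1, 1.9) to (2.5, 3.0), a distance of √(1.4² + 1.1²) ≈ 1.8.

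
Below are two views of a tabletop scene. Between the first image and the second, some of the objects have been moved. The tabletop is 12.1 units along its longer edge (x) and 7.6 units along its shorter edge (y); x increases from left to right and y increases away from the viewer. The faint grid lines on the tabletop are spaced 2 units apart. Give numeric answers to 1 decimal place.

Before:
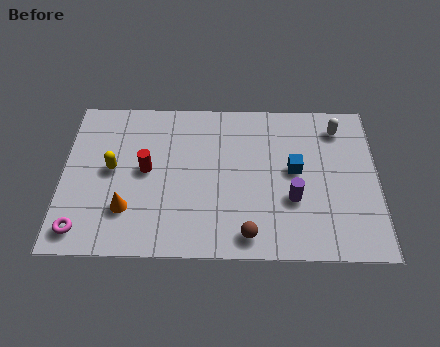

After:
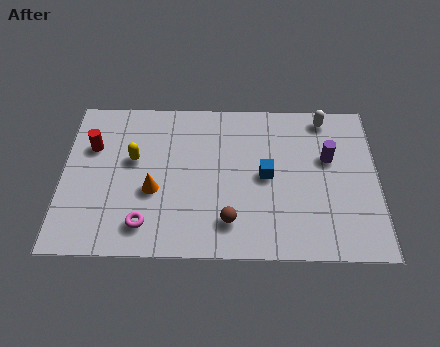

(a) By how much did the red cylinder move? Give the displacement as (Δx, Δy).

(-2.1, 1.1)

The red cylinder started near (3.2, 4.0) and ended near (1.1, 5.1).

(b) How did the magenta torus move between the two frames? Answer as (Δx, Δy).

(2.4, 0.3)

The magenta torus was at about (0.8, 1.1) and moved to about (3.2, 1.4).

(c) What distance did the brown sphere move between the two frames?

0.9

The brown sphere moved from about (7.1, 1.0) to (6.4, 1.6), a distance of √(0.7² + 0.6²) ≈ 0.9.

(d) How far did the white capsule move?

0.7

The white capsule was near (10.6, 6.2) before and (10.1, 6.7) after, so it travelled √(0.5² + 0.5²) ≈ 0.7 units.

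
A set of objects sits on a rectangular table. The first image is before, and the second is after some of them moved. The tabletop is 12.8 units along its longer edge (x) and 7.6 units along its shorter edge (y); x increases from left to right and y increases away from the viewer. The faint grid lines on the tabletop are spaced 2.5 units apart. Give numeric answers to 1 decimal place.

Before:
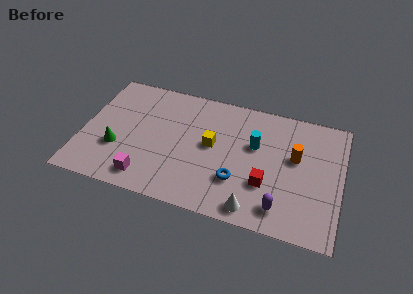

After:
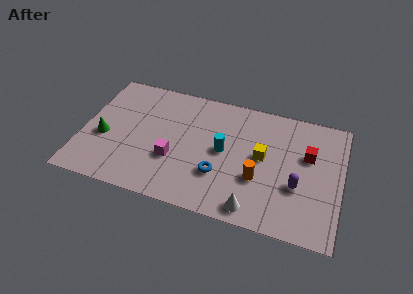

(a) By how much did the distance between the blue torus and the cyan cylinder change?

-1.0

Before: roughly 2.5 units apart; after: 1.5. That's 1.0 units closer together.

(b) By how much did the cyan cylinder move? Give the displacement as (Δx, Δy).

(-1.5, -0.8)

The cyan cylinder was at about (8.5, 4.7) and moved to about (7.0, 3.9).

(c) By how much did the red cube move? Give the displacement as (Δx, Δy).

(1.9, 2.3)

The red cube started near (9.2, 2.5) and ended near (11.1, 4.8).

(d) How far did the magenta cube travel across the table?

1.9

The magenta cube moved from about (3.4, 1.2) to (4.6, 2.7), a distance of √(1.2² + 1.5²) ≈ 1.9.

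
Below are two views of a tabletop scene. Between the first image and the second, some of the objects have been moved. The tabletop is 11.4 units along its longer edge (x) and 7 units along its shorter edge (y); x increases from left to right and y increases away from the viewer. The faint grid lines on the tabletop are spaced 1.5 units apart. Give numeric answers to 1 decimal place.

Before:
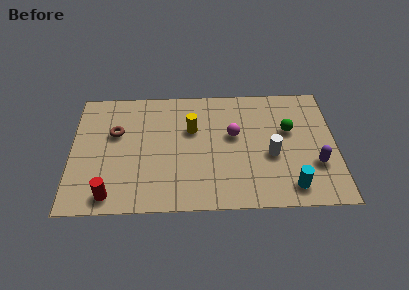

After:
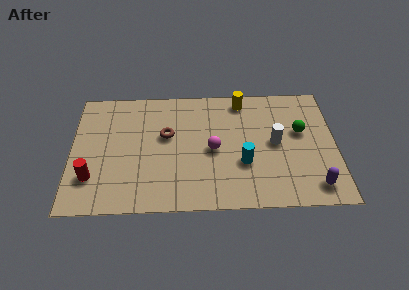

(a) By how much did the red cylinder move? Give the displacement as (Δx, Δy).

(-0.8, 1.0)

The red cylinder was at about (1.7, 0.9) and moved to about (0.9, 1.9).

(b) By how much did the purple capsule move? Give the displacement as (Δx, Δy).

(-0.1, -1.2)

From the two frames, the purple capsule sits at roughly (10.5, 2.3) before and (10.4, 1.1) after.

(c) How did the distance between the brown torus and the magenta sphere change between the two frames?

-2.9

They were about 5.1 units apart before and 2.2 after — 2.9 units closer together.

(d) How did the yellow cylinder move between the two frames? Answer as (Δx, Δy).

(2.2, 1.6)

From the two frames, the yellow cylinder sits at roughly (5.2, 4.5) before and (7.4, 6.1) after.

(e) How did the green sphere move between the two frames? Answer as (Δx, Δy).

(0.5, -0.1)

The green sphere was at about (9.4, 4.3) and moved to about (9.9, 4.2).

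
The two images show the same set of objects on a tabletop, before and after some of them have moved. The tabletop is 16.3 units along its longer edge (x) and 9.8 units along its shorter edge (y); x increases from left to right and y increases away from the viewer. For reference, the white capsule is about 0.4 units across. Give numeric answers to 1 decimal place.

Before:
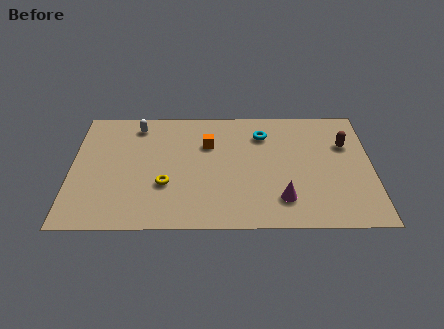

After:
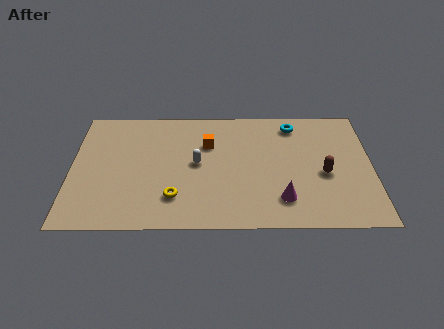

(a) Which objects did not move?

the orange cube and the magenta cone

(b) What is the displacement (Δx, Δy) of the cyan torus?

(1.7, 0.8)

The cyan torus was at about (10.4, 7.5) and moved to about (12.1, 8.3).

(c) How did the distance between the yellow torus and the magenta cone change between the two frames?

-0.6

The distance was about 6.4 in the first image and 5.8 in the second, so they moved 0.6 units closer together.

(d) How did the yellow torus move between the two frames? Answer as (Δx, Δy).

(0.5, -1.0)

The yellow torus was at about (5.1, 3.4) and moved to about (5.6, 2.4).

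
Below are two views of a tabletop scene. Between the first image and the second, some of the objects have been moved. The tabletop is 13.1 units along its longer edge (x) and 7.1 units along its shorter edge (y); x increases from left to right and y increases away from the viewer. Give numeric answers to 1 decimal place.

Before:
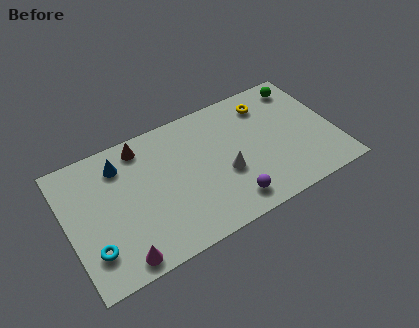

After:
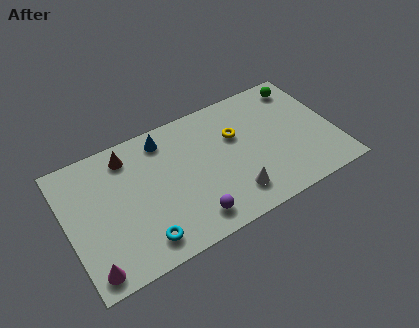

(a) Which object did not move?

the green sphere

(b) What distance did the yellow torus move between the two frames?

2.0

The yellow torus was near (10.1, 5.7) before and (8.4, 4.6) after, so it travelled √(1.7² + 1.1²) ≈ 2.0 units.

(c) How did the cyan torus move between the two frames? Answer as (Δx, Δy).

(2.3, -0.6)

The cyan torus started near (1.0, 1.8) and ended near (3.3, 1.2).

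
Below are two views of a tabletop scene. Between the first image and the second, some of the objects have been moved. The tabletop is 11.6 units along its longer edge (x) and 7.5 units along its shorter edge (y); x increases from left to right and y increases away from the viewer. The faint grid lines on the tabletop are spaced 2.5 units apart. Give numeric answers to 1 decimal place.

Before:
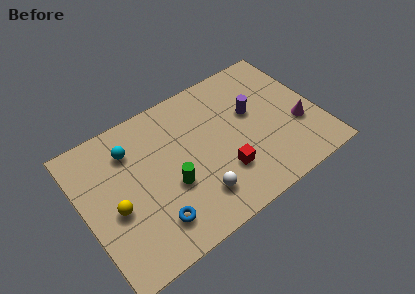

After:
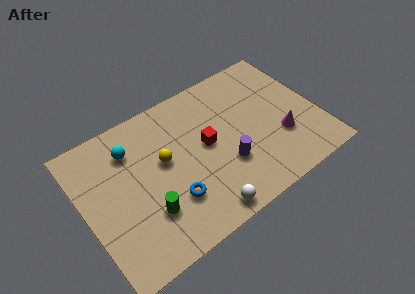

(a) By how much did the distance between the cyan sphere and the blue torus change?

-0.3

Before: roughly 4.1 units apart; after: 3.8. That's 0.3 units closer together.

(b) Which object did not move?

the cyan sphere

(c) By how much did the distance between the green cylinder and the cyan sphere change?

+0.3

The distance was about 3.2 in the first image and 3.5 in the second, so they moved 0.3 units further apart.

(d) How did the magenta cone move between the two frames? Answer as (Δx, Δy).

(-0.9, -0.2)

From the two frames, the magenta cone sits at roughly (10.5, 2.7) before and (9.6, 2.5) after.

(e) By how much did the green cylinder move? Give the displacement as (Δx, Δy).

(-1.3, -0.7)

From the two frames, the green cylinder sits at roughly (4.1, 2.9) before and (2.8, 2.2) after.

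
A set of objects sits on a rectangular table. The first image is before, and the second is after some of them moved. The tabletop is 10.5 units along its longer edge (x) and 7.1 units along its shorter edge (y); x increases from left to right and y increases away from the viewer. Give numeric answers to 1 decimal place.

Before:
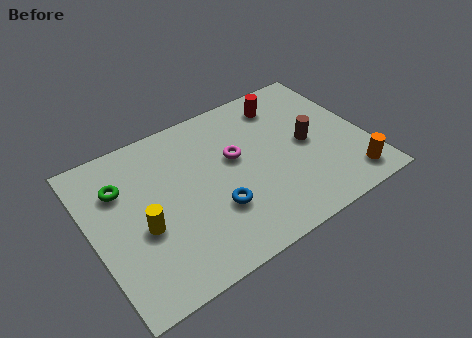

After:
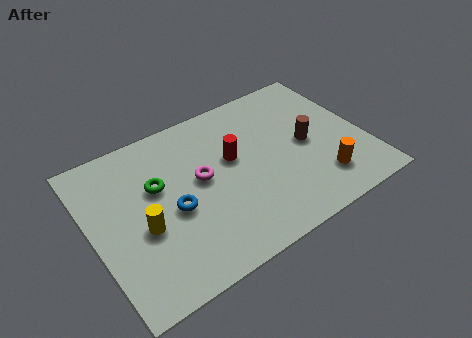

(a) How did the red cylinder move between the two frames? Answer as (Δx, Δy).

(-2.3, -1.6)

The red cylinder started near (7.8, 5.8) and ended near (5.5, 4.2).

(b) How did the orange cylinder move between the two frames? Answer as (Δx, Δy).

(-1.0, 0.5)

From the two frames, the orange cylinder sits at roughly (9.5, 1.1) before and (8.5, 1.6) after.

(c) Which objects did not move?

the brown cylinder and the yellow cylinder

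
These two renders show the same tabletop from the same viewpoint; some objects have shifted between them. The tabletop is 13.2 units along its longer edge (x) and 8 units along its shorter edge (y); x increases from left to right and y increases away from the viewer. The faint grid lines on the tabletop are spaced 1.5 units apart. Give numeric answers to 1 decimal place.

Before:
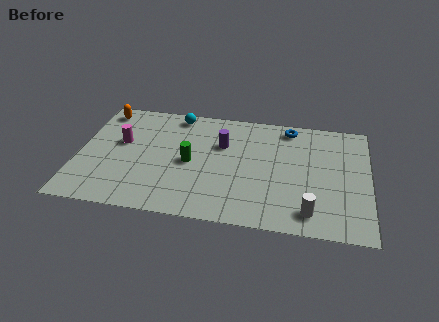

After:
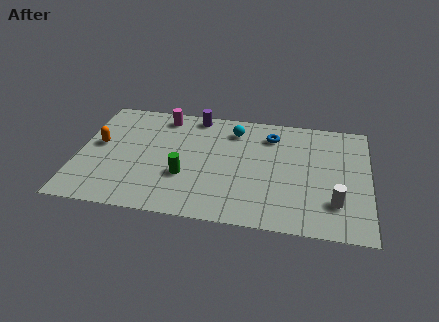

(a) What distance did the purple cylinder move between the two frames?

2.3

From (6.5, 5.3) to (5.2, 7.2), the purple cylinder covered √(1.3² + 1.9²) ≈ 2.3 units.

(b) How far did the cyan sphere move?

2.8

From (4.3, 7.1) to (7.0, 6.4), the cyan sphere covered √(2.7² + 0.7²) ≈ 2.8 units.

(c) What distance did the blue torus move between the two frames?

1.1

The blue torus was near (9.5, 7.0) before and (8.7, 6.3) after, so it travelled √(0.8² + 0.7²) ≈ 1.1 units.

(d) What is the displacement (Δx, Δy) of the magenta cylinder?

(1.8, 2.2)

From the two frames, the magenta cylinder sits at roughly (1.9, 4.7) before and (3.7, 6.9) after.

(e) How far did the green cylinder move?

1.0

The green cylinder moved from about (5.1, 3.8) to (4.9, 2.8), a distance of √(0.2² + 1.0²) ≈ 1.0.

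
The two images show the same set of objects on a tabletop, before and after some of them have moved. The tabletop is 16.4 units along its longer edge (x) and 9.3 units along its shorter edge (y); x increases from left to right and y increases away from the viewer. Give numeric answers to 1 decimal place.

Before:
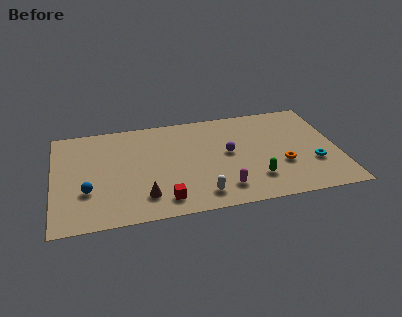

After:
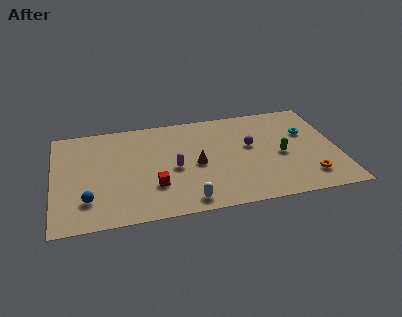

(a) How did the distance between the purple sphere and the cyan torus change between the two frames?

-1.8

Before: roughly 5.2 units apart; after: 3.4. That's 1.8 units closer together.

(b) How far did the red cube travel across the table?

1.4

The red cube was near (6.2, 1.5) before and (5.7, 2.8) after, so it travelled √(0.5² + 1.3²) ≈ 1.4 units.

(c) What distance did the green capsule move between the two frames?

2.5

The green capsule moved from about (11.5, 2.3) to (13.1, 4.2), a distance of √(1.6² + 1.9²) ≈ 2.5.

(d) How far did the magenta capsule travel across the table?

3.6

The magenta capsule moved from about (9.6, 1.8) to (6.9, 4.2), a distance of √(2.7² + 2.4²) ≈ 3.6.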